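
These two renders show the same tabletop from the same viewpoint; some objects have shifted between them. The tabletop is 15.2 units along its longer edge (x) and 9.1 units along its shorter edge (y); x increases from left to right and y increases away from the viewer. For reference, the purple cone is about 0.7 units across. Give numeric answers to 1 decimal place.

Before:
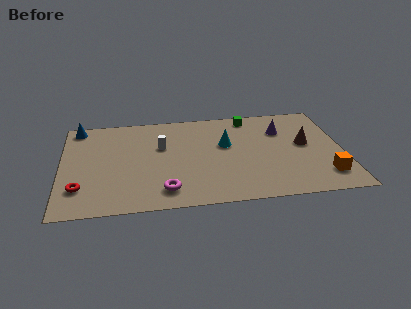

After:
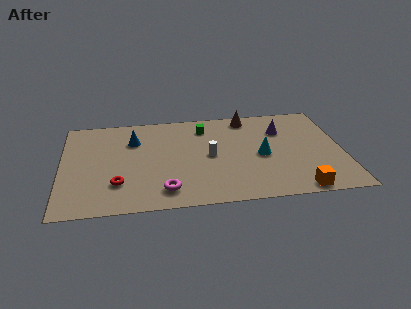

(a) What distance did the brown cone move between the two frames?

4.2

The brown cone moved from about (13.2, 5.0) to (10.2, 8.0), a distance of √(3.0² + 3.0²) ≈ 4.2.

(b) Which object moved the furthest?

the brown cone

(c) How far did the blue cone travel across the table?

3.4

From (0.9, 8.1) to (3.9, 6.5), the blue cone covered √(3.0² + 1.6²) ≈ 3.4 units.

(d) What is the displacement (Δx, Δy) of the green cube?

(-2.5, -0.7)

The green cube started near (10.3, 8.0) and ended near (7.8, 7.3).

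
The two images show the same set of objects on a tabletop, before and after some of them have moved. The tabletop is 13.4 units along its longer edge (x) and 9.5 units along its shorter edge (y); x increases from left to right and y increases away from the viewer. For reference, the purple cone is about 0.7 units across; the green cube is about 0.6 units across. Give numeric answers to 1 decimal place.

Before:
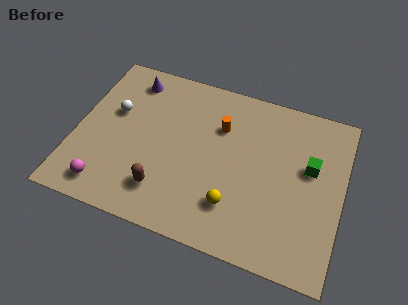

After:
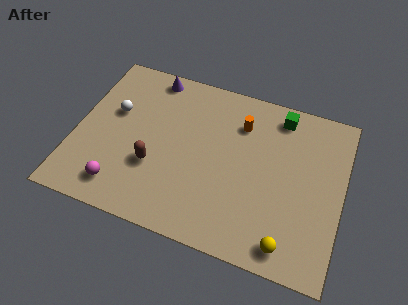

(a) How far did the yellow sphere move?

3.0

From (8.2, 2.4) to (11.0, 1.2), the yellow sphere covered √(2.8² + 1.2²) ≈ 3.0 units.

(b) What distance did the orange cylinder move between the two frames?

1.1

The orange cylinder was near (7.1, 6.6) before and (8.1, 7.1) after, so it travelled √(1.0² + 0.5²) ≈ 1.1 units.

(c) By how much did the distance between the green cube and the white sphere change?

-1.4

They were about 9.9 units apart before and 8.5 after — 1.4 units closer together.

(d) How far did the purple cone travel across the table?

1.1

The purple cone was near (2.4, 8.0) before and (3.4, 8.5) after, so it travelled √(1.0² + 0.5²) ≈ 1.1 units.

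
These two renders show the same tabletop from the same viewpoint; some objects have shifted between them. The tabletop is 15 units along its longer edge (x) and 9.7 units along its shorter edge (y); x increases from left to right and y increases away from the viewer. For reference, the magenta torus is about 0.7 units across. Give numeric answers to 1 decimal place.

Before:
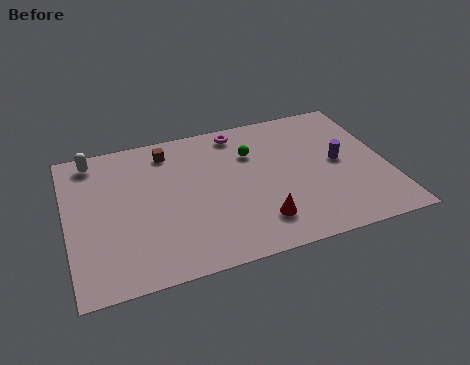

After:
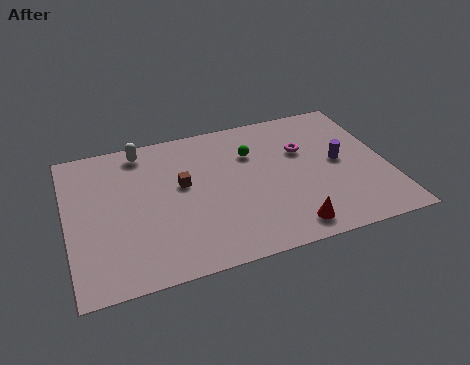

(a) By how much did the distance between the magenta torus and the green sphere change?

+0.7

The distance was about 1.8 in the first image and 2.5 in the second, so they moved 0.7 units further apart.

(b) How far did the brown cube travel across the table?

2.5

The brown cube moved from about (4.9, 8.1) to (5.4, 5.6), a distance of √(0.5² + 2.5²) ≈ 2.5.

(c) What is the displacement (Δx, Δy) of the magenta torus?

(2.9, -2.2)

From the two frames, the magenta torus sits at roughly (8.3, 8.5) before and (11.2, 6.3) after.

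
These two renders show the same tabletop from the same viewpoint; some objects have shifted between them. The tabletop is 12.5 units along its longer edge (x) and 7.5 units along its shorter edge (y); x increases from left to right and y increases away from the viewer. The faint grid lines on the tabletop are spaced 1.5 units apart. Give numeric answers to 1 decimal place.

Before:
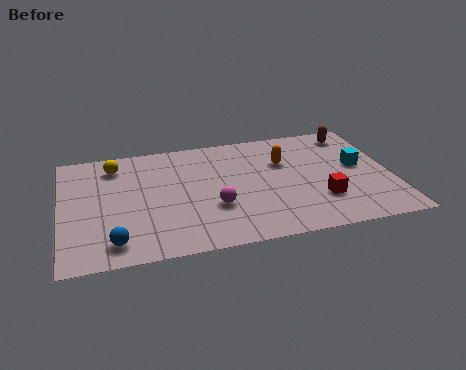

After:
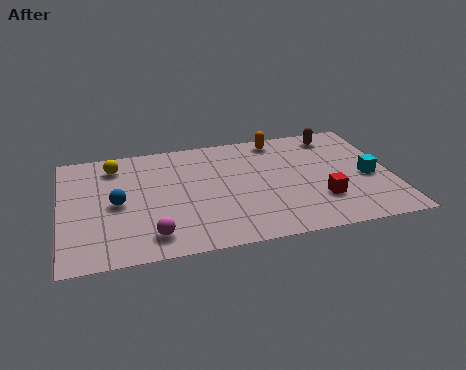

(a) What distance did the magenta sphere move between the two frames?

2.7

The magenta sphere was near (5.7, 2.6) before and (3.3, 1.3) after, so it travelled √(2.4² + 1.3²) ≈ 2.7 units.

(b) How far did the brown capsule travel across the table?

0.7

The brown capsule was near (11.3, 6.4) before and (10.6, 6.4) after, so it travelled √(0.7² + 0.0²) ≈ 0.7 units.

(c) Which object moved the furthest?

the magenta sphere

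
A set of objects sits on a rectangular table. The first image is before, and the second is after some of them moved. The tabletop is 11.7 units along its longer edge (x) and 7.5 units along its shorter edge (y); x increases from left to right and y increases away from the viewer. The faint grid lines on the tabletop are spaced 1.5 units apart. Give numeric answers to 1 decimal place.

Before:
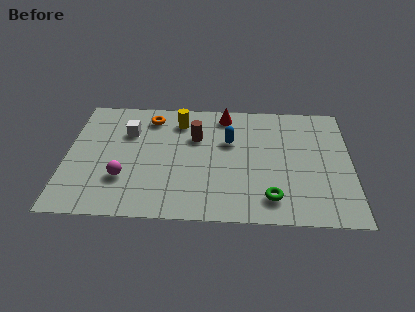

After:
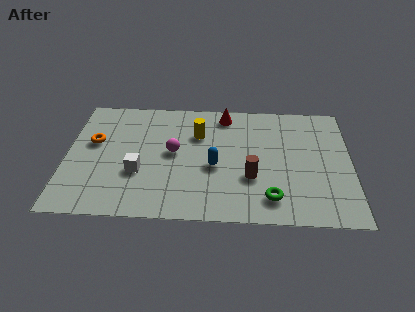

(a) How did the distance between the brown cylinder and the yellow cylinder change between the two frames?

+2.2

The distance was about 1.2 in the first image and 3.4 in the second, so they moved 2.2 units further apart.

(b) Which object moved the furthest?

the brown cylinder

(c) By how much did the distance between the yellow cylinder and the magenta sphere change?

-2.7

They were about 4.3 units apart before and 1.6 after — 2.7 units closer together.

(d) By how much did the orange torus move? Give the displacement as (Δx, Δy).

(-2.3, -1.7)

The orange torus was at about (3.4, 6.2) and moved to about (1.1, 4.5).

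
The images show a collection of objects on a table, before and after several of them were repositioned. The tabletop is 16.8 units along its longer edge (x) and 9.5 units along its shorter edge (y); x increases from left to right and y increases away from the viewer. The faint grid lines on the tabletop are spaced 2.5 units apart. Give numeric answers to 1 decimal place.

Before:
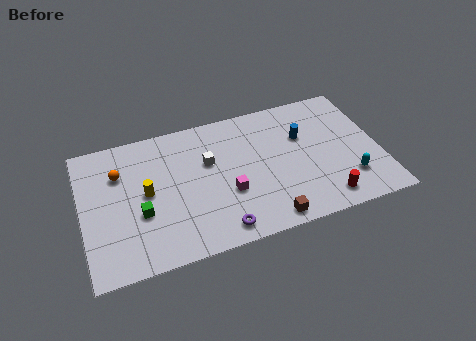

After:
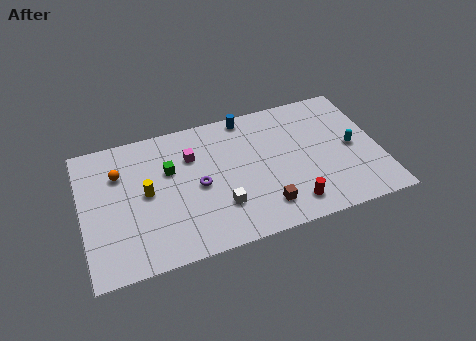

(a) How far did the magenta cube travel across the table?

3.7

The magenta cube moved from about (8.1, 3.5) to (6.3, 6.7), a distance of √(1.8² + 3.2²) ≈ 3.7.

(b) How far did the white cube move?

3.3

The white cube moved from about (7.2, 6.0) to (7.6, 2.7), a distance of √(0.4² + 3.3²) ≈ 3.3.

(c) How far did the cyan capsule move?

2.2

The cyan capsule moved from about (14.9, 2.4) to (15.3, 4.6), a distance of √(0.4² + 2.2²) ≈ 2.2.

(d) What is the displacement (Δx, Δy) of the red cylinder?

(-1.9, 0.2)

From the two frames, the red cylinder sits at roughly (13.4, 1.4) before and (11.5, 1.6) after.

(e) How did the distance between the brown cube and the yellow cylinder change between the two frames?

-0.5

The distance was about 7.6 in the first image and 7.1 in the second, so they moved 0.5 units closer together.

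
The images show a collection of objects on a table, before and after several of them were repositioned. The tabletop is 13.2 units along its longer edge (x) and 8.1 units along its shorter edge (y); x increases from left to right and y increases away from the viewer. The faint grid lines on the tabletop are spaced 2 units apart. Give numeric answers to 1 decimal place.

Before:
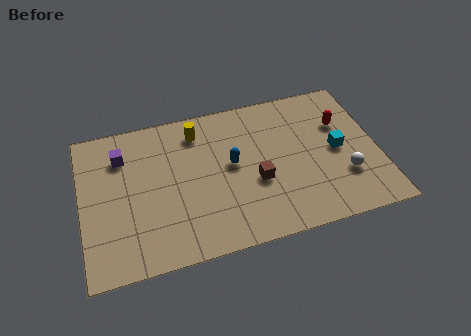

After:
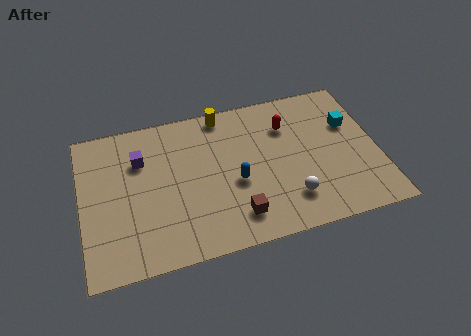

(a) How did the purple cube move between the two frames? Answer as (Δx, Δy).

(0.8, -0.4)

The purple cube started near (1.9, 6.1) and ended near (2.7, 5.7).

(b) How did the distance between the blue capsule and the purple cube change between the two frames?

-0.4

The distance was about 5.1 in the first image and 4.7 in the second, so they moved 0.4 units closer together.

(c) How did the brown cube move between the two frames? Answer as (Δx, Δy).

(-1.0, -1.6)

The brown cube started near (7.7, 3.2) and ended near (6.7, 1.6).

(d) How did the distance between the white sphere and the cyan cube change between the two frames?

+3.0

The distance was about 1.5 in the first image and 4.5 in the second, so they moved 3.0 units further apart.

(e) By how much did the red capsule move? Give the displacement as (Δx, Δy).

(-2.4, 0.5)

The red capsule started near (11.7, 5.4) and ended near (9.3, 5.9).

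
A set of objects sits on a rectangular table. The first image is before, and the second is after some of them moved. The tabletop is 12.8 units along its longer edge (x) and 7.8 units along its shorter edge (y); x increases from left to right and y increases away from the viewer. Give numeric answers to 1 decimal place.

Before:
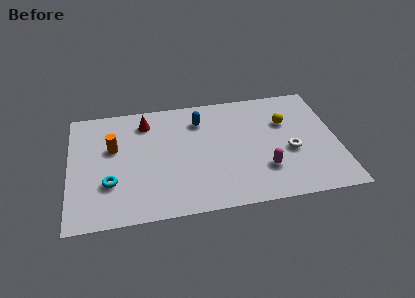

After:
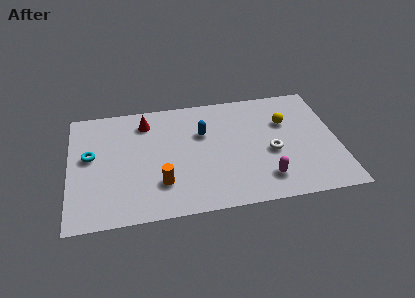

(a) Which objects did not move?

the red cone and the yellow sphere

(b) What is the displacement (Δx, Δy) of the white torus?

(-0.9, 0.1)

From the two frames, the white torus sits at roughly (10.5, 3.2) before and (9.6, 3.3) after.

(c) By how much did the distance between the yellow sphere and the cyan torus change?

+0.5

The distance was about 8.9 in the first image and 9.4 in the second, so they moved 0.5 units further apart.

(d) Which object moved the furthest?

the orange cylinder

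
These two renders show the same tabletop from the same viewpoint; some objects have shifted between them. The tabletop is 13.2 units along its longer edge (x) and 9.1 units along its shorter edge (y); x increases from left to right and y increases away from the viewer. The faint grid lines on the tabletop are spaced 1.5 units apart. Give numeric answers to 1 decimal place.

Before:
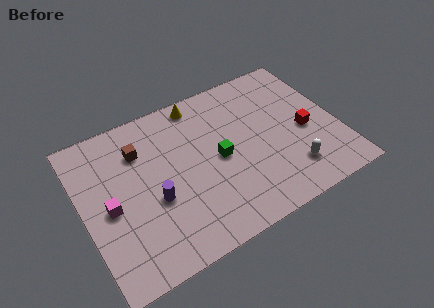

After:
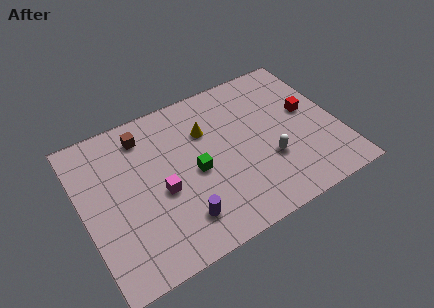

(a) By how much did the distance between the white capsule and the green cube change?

-0.3

Before: roughly 4.2 units apart; after: 3.9. That's 0.3 units closer together.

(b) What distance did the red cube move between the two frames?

1.1

The red cube moved from about (11.5, 4.0) to (11.8, 5.1), a distance of √(0.3² + 1.1²) ≈ 1.1.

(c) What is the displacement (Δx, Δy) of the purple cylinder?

(1.1, -1.7)

From the two frames, the purple cylinder sits at roughly (3.5, 3.6) before and (4.6, 1.9) after.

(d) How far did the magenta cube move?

2.6

The magenta cube moved from about (1.3, 4.2) to (3.9, 3.9), a distance of √(2.6² + 0.3²) ≈ 2.6.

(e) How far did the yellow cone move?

1.8

The yellow cone moved from about (6.5, 8.1) to (6.6, 6.3), a distance of √(0.1² + 1.8²) ≈ 1.8.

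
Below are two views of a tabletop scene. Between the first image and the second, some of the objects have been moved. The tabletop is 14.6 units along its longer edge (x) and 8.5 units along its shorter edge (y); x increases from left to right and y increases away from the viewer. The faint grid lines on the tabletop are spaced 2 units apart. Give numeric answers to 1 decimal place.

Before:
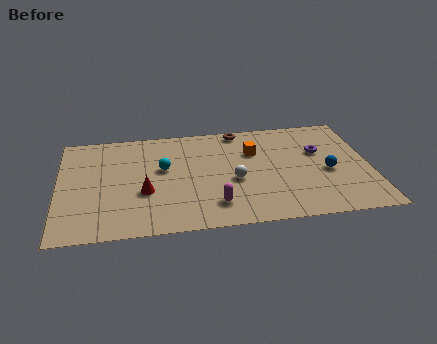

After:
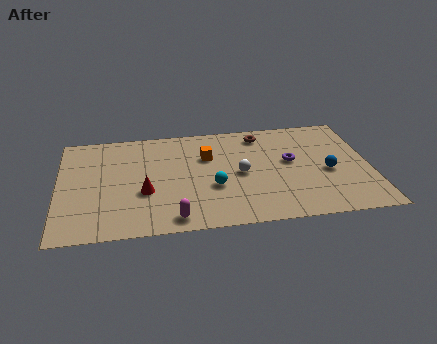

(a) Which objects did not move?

the red cone and the blue sphere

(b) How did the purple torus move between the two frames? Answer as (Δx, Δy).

(-1.4, -0.6)

From the two frames, the purple torus sits at roughly (12.3, 5.4) before and (10.9, 4.8) after.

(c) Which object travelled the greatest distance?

the cyan sphere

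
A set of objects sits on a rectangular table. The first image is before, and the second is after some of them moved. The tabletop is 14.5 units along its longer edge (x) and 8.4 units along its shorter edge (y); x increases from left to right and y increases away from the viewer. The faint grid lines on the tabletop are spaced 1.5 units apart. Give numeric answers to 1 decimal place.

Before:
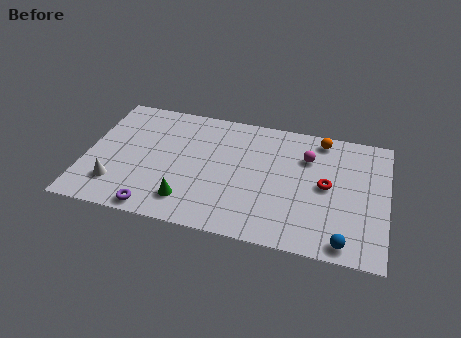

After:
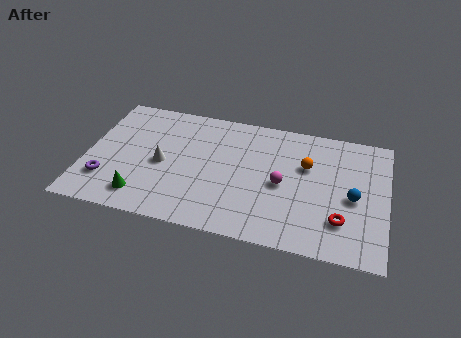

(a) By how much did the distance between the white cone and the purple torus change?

+0.8

Before: roughly 2.3 units apart; after: 3.1. That's 0.8 units further apart.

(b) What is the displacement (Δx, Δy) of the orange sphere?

(-0.6, -2.0)

The orange sphere started near (11.2, 7.4) and ended near (10.6, 5.4).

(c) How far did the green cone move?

2.2

The green cone moved from about (5.1, 1.7) to (2.9, 1.5), a distance of √(2.2² + 0.2²) ≈ 2.2.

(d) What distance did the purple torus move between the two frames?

2.9

The purple torus was near (3.6, 0.8) before and (1.1, 2.2) after, so it travelled √(2.5² + 1.4²) ≈ 2.9 units.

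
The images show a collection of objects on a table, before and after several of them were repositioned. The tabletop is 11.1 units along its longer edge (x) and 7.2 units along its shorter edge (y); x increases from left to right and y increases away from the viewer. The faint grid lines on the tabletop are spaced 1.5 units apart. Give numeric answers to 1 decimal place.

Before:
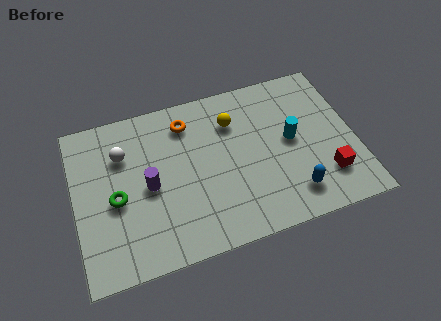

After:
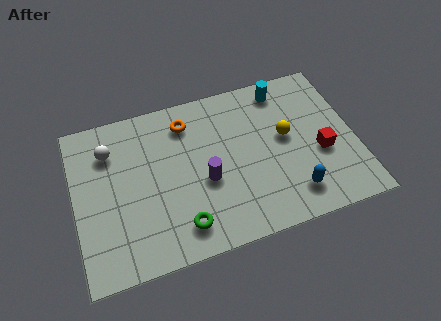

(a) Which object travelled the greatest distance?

the green torus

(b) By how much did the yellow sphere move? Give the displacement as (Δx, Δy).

(2.0, -1.3)

From the two frames, the yellow sphere sits at roughly (6.4, 5.3) before and (8.4, 4.0) after.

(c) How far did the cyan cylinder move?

2.4

The cyan cylinder was near (8.6, 3.8) before and (8.5, 6.2) after, so it travelled √(0.1² + 2.4²) ≈ 2.4 units.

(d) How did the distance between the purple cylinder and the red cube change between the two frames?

-2.5

The distance was about 7.1 in the first image and 4.6 in the second, so they moved 2.5 units closer together.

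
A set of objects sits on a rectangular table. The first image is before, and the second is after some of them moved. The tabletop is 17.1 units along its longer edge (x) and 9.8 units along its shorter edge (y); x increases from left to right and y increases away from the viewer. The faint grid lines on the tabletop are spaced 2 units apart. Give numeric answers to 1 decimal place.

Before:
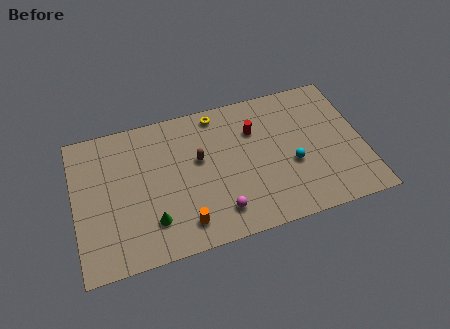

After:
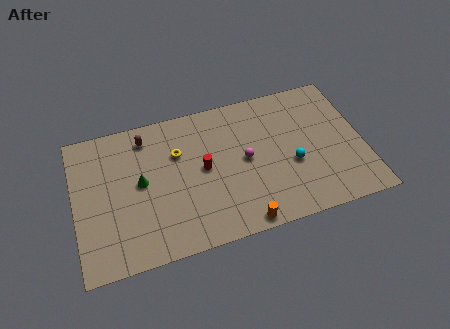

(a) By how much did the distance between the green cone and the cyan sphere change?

+0.5

Before: roughly 8.5 units apart; after: 9.0. That's 0.5 units further apart.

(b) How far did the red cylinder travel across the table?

3.7

The red cylinder was near (10.8, 6.9) before and (7.6, 5.1) after, so it travelled √(3.2² + 1.8²) ≈ 3.7 units.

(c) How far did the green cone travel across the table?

2.8

The green cone was near (4.4, 2.4) before and (3.9, 5.2) after, so it travelled √(0.5² + 2.8²) ≈ 2.8 units.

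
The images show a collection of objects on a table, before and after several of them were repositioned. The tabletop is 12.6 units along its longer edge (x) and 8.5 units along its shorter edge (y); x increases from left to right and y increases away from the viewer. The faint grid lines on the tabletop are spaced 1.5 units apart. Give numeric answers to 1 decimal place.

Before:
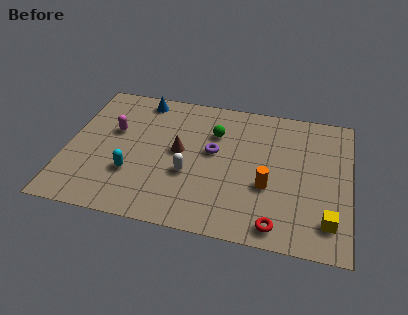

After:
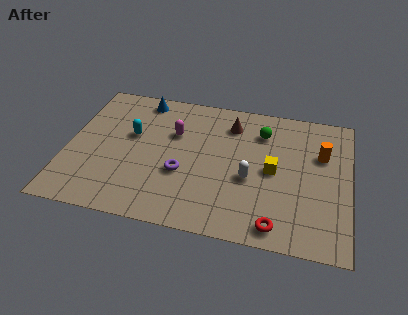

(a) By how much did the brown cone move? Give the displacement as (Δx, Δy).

(2.2, 2.2)

The brown cone started near (5.0, 4.5) and ended near (7.2, 6.7).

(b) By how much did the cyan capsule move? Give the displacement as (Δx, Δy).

(-0.2, 2.4)

From the two frames, the cyan capsule sits at roughly (3.0, 2.7) before and (2.8, 5.1) after.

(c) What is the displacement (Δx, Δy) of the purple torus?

(-1.3, -1.6)

The purple torus was at about (6.5, 4.8) and moved to about (5.2, 3.2).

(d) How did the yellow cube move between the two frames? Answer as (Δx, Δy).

(-2.5, 2.5)

From the two frames, the yellow cube sits at roughly (11.7, 1.7) before and (9.2, 4.2) after.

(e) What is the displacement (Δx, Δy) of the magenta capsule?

(2.7, 0.4)

The magenta capsule was at about (2.0, 5.2) and moved to about (4.7, 5.6).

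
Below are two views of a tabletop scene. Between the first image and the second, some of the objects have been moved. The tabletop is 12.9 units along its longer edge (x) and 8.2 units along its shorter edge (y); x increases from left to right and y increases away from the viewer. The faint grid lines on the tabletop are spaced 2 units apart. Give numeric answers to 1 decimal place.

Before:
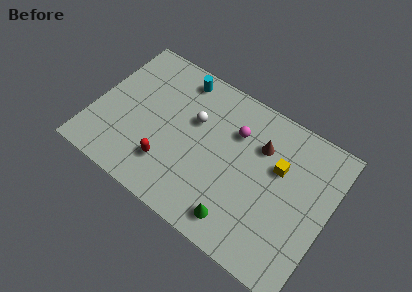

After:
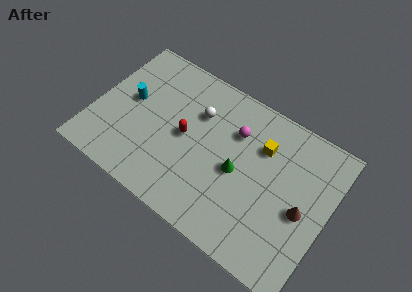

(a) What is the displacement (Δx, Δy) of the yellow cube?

(-1.0, 0.6)

The yellow cube started near (10.0, 5.2) and ended near (9.0, 5.8).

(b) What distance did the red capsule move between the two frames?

2.1

From (4.4, 2.1) to (5.0, 4.1), the red capsule covered √(0.6² + 2.0²) ≈ 2.1 units.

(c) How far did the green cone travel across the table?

2.5

The green cone was near (8.5, 1.3) before and (8.0, 3.8) after, so it travelled √(0.5² + 2.5²) ≈ 2.5 units.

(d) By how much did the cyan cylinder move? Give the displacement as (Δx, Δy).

(-2.3, -2.6)

From the two frames, the cyan cylinder sits at roughly (4.1, 7.1) before and (1.8, 4.5) after.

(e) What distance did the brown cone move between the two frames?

3.4

From (8.9, 5.8) to (11.6, 3.7), the brown cone covered √(2.7² + 2.1²) ≈ 3.4 units.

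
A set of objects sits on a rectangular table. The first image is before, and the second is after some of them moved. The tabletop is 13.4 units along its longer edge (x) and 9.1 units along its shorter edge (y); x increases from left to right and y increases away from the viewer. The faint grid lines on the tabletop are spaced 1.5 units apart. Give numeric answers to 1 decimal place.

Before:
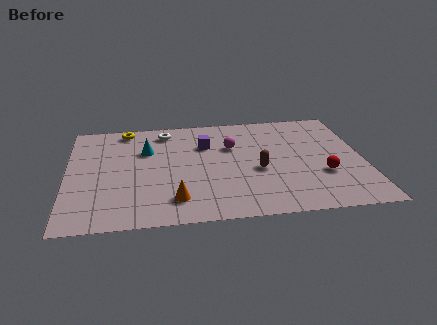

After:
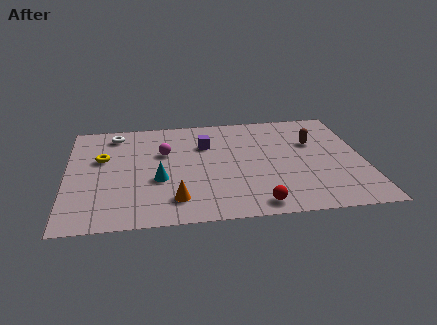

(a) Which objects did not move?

the orange cone and the purple cube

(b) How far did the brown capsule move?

3.3

The brown capsule moved from about (8.6, 3.8) to (11.2, 5.9), a distance of √(2.6² + 2.1²) ≈ 3.3.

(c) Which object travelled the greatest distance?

the red sphere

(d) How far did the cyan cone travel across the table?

2.6

The cyan cone moved from about (3.6, 6.1) to (4.1, 3.5), a distance of √(0.5² + 2.6²) ≈ 2.6.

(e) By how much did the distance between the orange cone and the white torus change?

+0.5

They were about 5.9 units apart before and 6.4 after — 0.5 units further apart.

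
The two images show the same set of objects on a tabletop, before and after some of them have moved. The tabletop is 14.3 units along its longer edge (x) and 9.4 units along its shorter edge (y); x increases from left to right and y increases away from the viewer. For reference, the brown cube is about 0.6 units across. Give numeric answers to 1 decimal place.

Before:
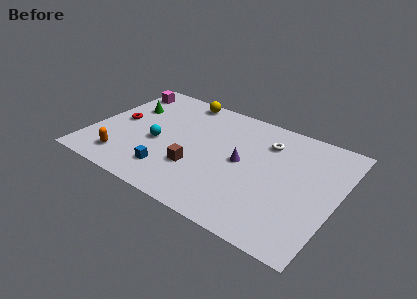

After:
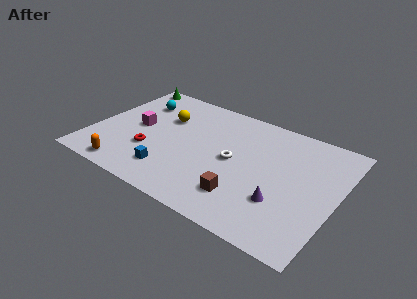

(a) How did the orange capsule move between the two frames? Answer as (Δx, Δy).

(0.3, -0.7)

From the two frames, the orange capsule sits at roughly (2.3, 1.7) before and (2.6, 1.0) after.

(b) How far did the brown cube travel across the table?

3.0

The brown cube moved from about (6.4, 3.0) to (9.3, 2.2), a distance of √(2.9² + 0.8²) ≈ 3.0.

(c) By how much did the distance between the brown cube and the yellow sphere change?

+1.0

They were about 5.8 units apart before and 6.8 after — 1.0 units further apart.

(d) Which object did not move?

the blue cube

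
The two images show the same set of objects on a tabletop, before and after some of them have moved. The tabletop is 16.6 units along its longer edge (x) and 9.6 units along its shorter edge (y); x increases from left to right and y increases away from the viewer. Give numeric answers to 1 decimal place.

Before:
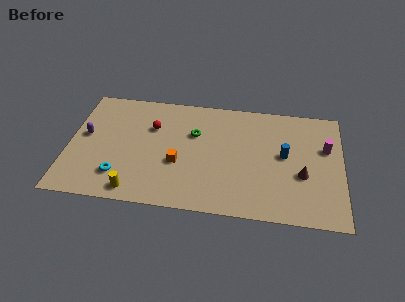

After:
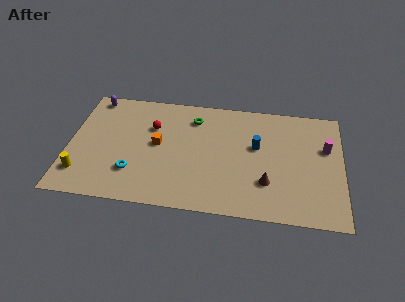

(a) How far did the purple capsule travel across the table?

3.3

From (1.0, 5.3) to (1.3, 8.6), the purple capsule covered √(0.3² + 3.3²) ≈ 3.3 units.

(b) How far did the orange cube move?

1.9

From (6.7, 3.7) to (5.4, 5.1), the orange cube covered √(1.3² + 1.4²) ≈ 1.9 units.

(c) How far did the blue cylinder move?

1.8

From (13.1, 5.2) to (11.4, 5.7), the blue cylinder covered √(1.7² + 0.5²) ≈ 1.8 units.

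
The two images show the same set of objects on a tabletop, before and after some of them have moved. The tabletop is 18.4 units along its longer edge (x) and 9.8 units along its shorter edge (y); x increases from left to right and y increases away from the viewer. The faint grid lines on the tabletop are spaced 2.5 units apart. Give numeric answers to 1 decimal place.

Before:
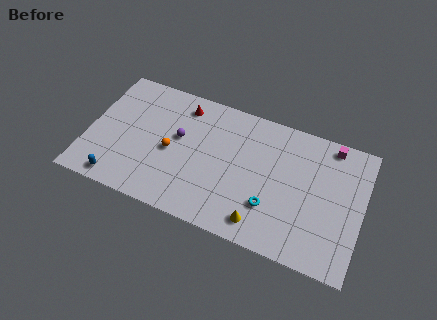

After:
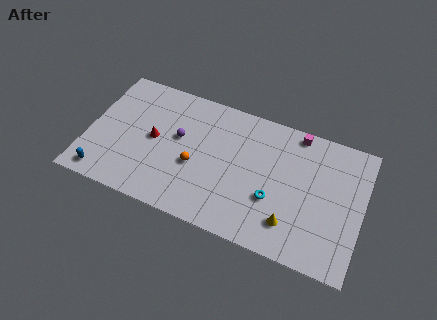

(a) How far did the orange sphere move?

1.8

From (5.6, 4.5) to (7.3, 4.0), the orange sphere covered √(1.7² + 0.5²) ≈ 1.8 units.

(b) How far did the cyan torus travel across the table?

0.6

The cyan torus was near (12.5, 2.9) before and (12.6, 3.5) after, so it travelled √(0.1² + 0.6²) ≈ 0.6 units.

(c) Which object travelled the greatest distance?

the red cone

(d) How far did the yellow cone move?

2.0

The yellow cone moved from about (12.0, 1.5) to (13.9, 2.2), a distance of √(1.9² + 0.7²) ≈ 2.0.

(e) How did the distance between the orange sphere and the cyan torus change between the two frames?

-1.8

They were about 7.1 units apart before and 5.3 after — 1.8 units closer together.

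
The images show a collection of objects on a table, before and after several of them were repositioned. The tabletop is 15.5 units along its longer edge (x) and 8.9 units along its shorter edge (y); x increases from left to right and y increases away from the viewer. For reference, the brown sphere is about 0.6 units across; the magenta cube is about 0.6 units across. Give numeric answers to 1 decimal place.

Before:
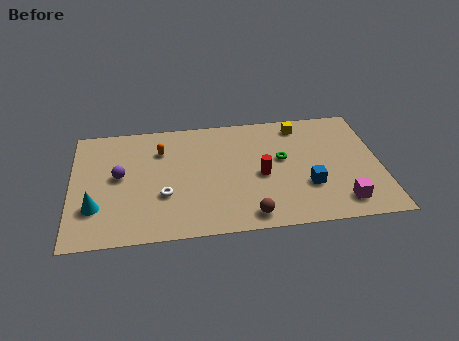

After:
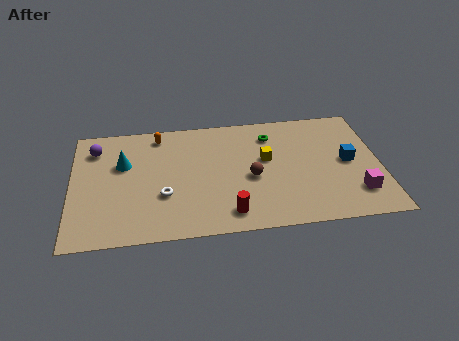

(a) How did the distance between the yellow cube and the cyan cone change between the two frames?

-4.3

The distance was about 11.5 in the first image and 7.2 in the second, so they moved 4.3 units closer together.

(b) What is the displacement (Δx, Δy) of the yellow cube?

(-1.8, -2.4)

The yellow cube started near (11.6, 7.6) and ended near (9.8, 5.2).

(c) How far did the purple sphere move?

2.5

The purple sphere was near (2.4, 4.8) before and (1.2, 7.0) after, so it travelled √(1.2² + 2.2²) ≈ 2.5 units.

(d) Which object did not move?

the white torus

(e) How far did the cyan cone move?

3.4

From (1.2, 2.6) to (2.6, 5.7), the cyan cone covered √(1.4² + 3.1²) ≈ 3.4 units.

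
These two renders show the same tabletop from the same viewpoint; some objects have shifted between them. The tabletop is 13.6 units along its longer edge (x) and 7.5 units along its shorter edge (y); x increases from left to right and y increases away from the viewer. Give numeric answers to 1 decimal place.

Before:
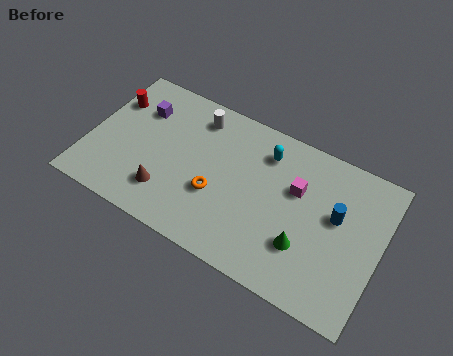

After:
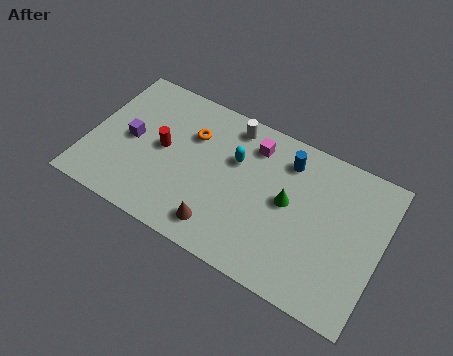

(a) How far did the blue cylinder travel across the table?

3.0

From (11.5, 4.4) to (9.0, 6.0), the blue cylinder covered √(2.5² + 1.6²) ≈ 3.0 units.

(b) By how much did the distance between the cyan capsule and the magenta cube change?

-0.6

The distance was about 1.9 in the first image and 1.3 in the second, so they moved 0.6 units closer together.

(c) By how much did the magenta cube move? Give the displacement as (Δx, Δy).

(-2.2, 1.2)

The magenta cube was at about (9.6, 4.8) and moved to about (7.4, 6.0).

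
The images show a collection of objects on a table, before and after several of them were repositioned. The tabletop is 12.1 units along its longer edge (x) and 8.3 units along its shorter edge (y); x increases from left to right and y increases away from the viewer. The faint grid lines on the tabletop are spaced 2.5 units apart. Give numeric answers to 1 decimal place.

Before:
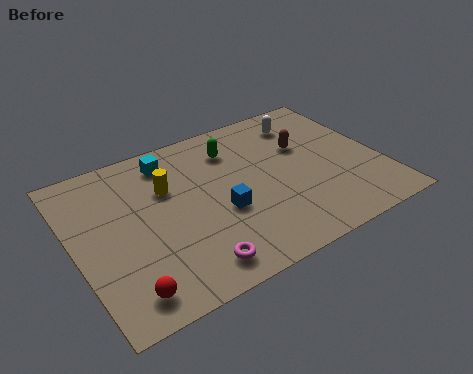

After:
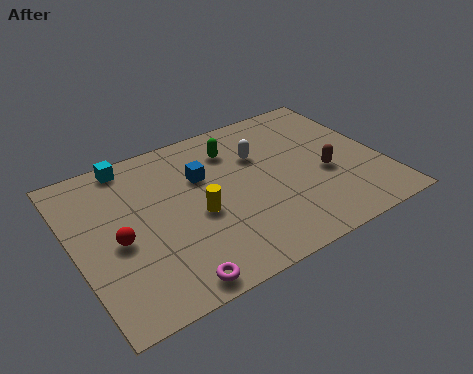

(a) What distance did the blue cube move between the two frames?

2.2

From (5.6, 3.3) to (5.2, 5.5), the blue cube covered √(0.4² + 2.2²) ≈ 2.2 units.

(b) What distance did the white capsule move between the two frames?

2.4

From (9.6, 6.7) to (7.5, 5.6), the white capsule covered √(2.1² + 1.1²) ≈ 2.4 units.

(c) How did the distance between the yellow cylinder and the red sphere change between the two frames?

-1.8

They were about 4.9 units apart before and 3.1 after — 1.8 units closer together.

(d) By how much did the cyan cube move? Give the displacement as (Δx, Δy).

(-1.5, 0.6)

From the two frames, the cyan cube sits at roughly (4.1, 6.9) before and (2.6, 7.5) after.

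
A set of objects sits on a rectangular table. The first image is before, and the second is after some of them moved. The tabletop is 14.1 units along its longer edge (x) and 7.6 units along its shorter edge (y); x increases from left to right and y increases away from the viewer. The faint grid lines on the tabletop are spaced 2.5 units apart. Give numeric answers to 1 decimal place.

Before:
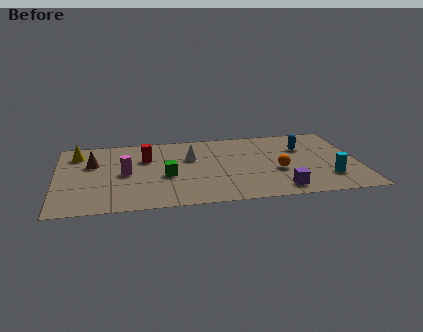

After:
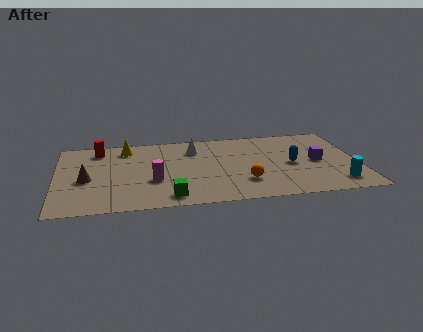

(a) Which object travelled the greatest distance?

the purple cube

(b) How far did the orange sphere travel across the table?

1.8

The orange sphere moved from about (10.3, 3.0) to (8.7, 2.1), a distance of √(1.6² + 0.9²) ≈ 1.8.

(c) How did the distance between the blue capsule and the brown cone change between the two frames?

-0.3

The distance was about 9.9 in the first image and 9.6 in the second, so they moved 0.3 units closer together.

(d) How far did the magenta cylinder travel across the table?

1.6

The magenta cylinder moved from about (3.2, 3.7) to (4.5, 2.8), a distance of √(1.3² + 0.9²) ≈ 1.6.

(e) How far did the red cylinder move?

2.5

The red cylinder moved from about (4.2, 5.1) to (2.0, 6.3), a distance of √(2.2² + 1.2²) ≈ 2.5.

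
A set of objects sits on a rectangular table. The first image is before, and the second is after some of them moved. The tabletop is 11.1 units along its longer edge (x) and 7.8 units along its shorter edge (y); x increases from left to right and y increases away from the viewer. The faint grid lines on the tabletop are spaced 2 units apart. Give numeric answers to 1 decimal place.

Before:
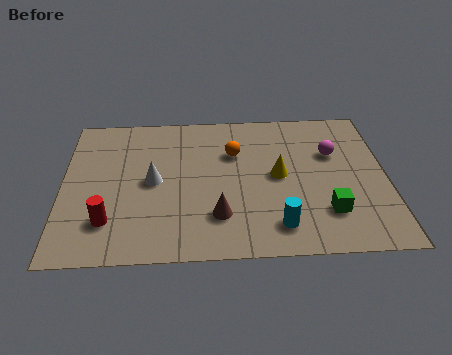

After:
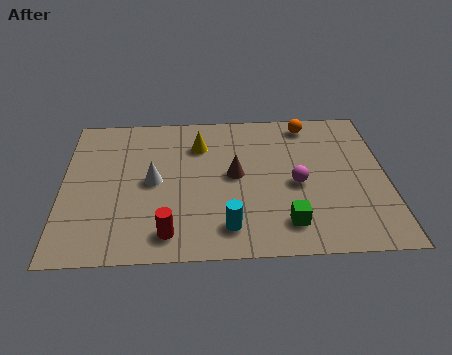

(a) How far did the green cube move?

1.5

From (9.0, 2.0) to (7.6, 1.5), the green cube covered √(1.4² + 0.5²) ≈ 1.5 units.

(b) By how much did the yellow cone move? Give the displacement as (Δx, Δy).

(-2.7, 1.8)

The yellow cone was at about (7.4, 4.0) and moved to about (4.7, 5.8).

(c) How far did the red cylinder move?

2.1

The red cylinder was near (1.6, 1.9) before and (3.6, 1.2) after, so it travelled √(2.0² + 0.7²) ≈ 2.1 units.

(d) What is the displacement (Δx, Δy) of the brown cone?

(0.6, 2.1)

The brown cone started near (5.3, 2.0) and ended near (5.9, 4.1).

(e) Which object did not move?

the white cone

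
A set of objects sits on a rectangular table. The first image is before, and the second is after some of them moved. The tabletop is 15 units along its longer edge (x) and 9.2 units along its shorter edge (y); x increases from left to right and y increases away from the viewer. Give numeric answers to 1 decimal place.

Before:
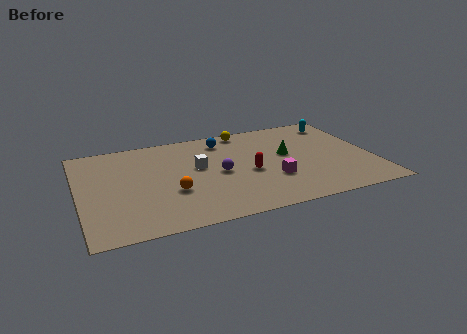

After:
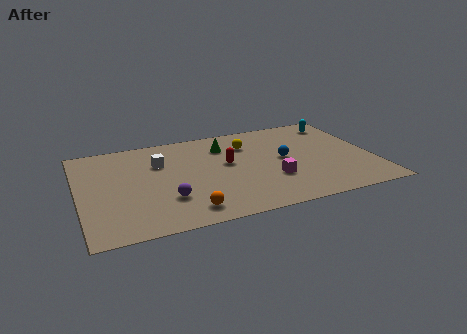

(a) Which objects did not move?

the cyan capsule and the magenta cube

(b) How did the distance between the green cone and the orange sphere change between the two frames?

-0.3

The distance was about 6.4 in the first image and 6.1 in the second, so they moved 0.3 units closer together.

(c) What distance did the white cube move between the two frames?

2.1

The white cube moved from about (6.1, 5.3) to (4.2, 6.3), a distance of √(1.9² + 1.0²) ≈ 2.1.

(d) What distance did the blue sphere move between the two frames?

4.0

From (7.6, 7.6) to (10.5, 4.8), the blue sphere covered √(2.9² + 2.8²) ≈ 4.0 units.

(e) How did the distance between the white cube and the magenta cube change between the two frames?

+2.1

The distance was about 4.3 in the first image and 6.4 in the second, so they moved 2.1 units further apart.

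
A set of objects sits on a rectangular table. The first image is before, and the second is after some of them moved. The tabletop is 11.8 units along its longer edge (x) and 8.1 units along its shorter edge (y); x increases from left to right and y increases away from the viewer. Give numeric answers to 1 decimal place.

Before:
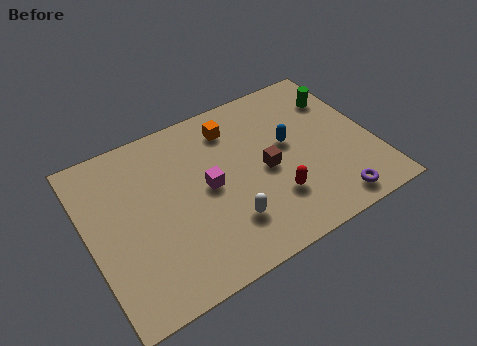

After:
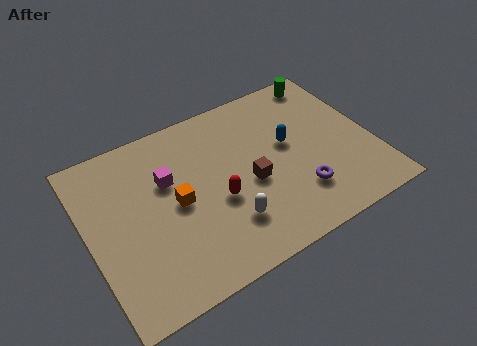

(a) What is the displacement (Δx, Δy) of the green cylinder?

(-0.3, 1.2)

The green cylinder was at about (10.8, 6.0) and moved to about (10.5, 7.2).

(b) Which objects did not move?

the blue capsule and the white capsule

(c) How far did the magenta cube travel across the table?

1.9

The magenta cube moved from about (4.9, 4.1) to (3.4, 5.2), a distance of √(1.5² + 1.1²) ≈ 1.9.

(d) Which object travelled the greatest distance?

the orange cube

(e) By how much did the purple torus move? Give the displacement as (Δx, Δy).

(-1.2, 1.1)

The purple torus started near (9.6, 1.0) and ended near (8.4, 2.1).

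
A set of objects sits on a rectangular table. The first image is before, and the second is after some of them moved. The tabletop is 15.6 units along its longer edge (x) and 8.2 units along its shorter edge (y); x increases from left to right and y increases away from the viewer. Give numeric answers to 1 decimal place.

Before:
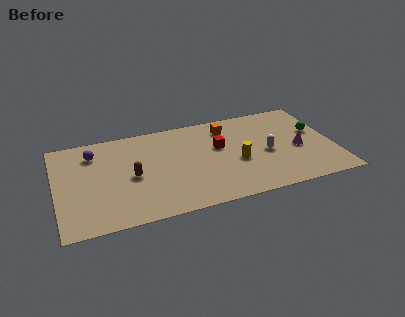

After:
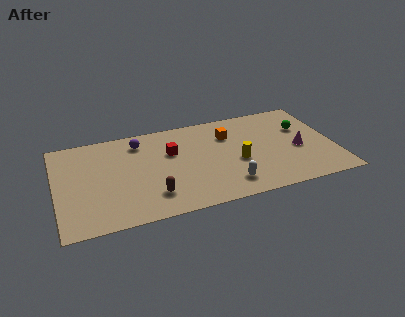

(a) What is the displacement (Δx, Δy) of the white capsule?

(-2.4, -2.1)

From the two frames, the white capsule sits at roughly (11.8, 3.7) before and (9.4, 1.6) after.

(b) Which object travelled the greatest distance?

the white capsule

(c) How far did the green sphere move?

0.9

The green sphere was near (14.7, 4.9) before and (14.0, 5.4) after, so it travelled √(0.7² + 0.5²) ≈ 0.9 units.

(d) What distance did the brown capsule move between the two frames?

2.1

The brown capsule was near (4.2, 3.8) before and (5.2, 1.9) after, so it travelled √(1.0² + 1.9²) ≈ 2.1 units.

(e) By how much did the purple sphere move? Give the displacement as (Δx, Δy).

(2.6, 0.3)

The purple sphere started near (2.2, 6.4) and ended near (4.8, 6.7).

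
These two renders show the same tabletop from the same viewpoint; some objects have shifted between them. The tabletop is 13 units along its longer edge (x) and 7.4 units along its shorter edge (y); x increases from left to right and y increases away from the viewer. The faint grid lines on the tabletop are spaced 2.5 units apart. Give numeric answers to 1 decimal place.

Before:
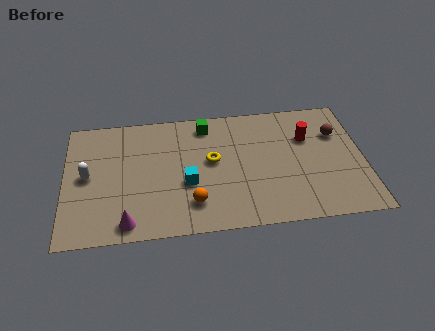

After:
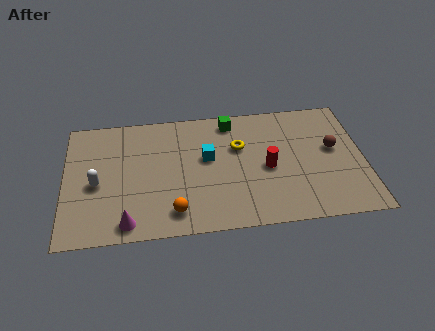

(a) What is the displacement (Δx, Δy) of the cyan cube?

(0.9, 1.4)

From the two frames, the cyan cube sits at roughly (5.3, 2.9) before and (6.2, 4.3) after.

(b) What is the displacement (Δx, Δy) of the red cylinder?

(-1.8, -1.6)

The red cylinder started near (10.6, 5.0) and ended near (8.8, 3.4).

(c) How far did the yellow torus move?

1.4

From (6.4, 4.1) to (7.6, 4.8), the yellow torus covered √(1.2² + 0.7²) ≈ 1.4 units.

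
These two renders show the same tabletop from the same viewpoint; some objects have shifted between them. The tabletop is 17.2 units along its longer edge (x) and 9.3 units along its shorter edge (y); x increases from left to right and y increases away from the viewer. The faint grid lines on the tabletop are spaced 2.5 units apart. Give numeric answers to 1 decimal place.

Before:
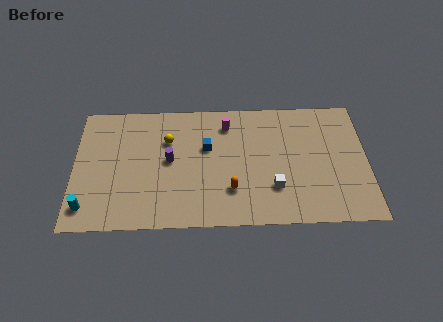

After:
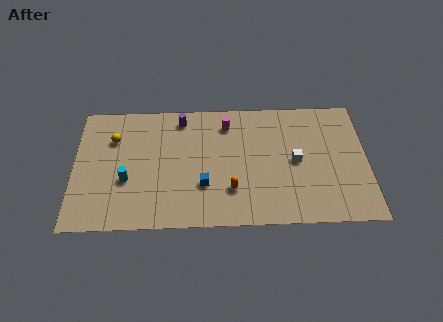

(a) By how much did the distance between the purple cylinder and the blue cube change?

+2.8

They were about 2.4 units apart before and 5.2 after — 2.8 units further apart.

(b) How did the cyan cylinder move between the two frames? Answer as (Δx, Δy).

(2.3, 1.9)

From the two frames, the cyan cylinder sits at roughly (0.8, 1.6) before and (3.1, 3.5) after.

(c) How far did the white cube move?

2.3

The white cube was near (11.7, 2.7) before and (13.0, 4.6) after, so it travelled √(1.3² + 1.9²) ≈ 2.3 units.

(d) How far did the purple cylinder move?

3.2

The purple cylinder was near (5.6, 4.9) before and (6.3, 8.0) after, so it travelled √(0.7² + 3.1²) ≈ 3.2 units.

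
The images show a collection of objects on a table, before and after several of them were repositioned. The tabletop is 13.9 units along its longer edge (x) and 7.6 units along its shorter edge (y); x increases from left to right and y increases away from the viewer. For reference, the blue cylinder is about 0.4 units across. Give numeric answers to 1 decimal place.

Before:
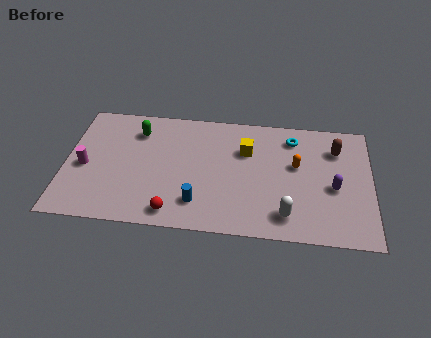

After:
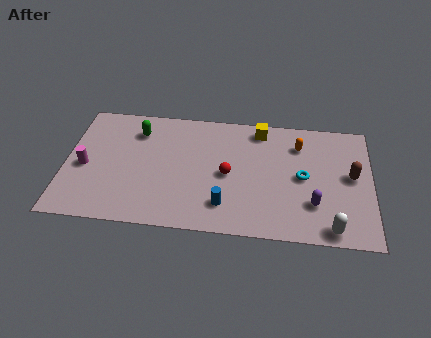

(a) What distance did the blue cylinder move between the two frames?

1.2

From (6.1, 1.7) to (7.3, 1.7), the blue cylinder covered √(1.2² + 0.0²) ≈ 1.2 units.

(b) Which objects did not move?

the green capsule and the magenta cylinder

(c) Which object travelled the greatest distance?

the red sphere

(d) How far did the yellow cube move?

1.5

The yellow cube was near (8.2, 5.2) before and (8.8, 6.6) after, so it travelled √(0.6² + 1.4²) ≈ 1.5 units.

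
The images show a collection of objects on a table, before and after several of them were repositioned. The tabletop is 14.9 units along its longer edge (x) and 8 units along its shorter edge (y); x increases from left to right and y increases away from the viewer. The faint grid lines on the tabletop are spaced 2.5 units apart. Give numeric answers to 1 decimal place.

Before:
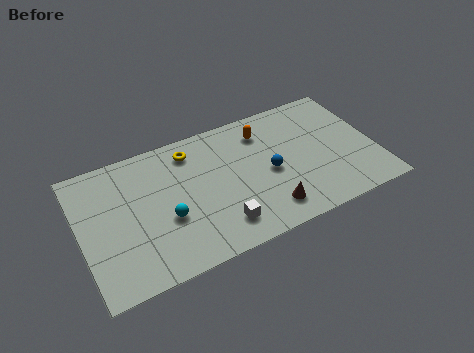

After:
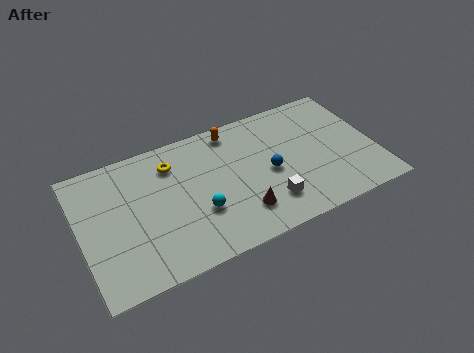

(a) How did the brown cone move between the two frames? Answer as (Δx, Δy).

(-1.3, 0.4)

The brown cone started near (9.1, 1.5) and ended near (7.8, 1.9).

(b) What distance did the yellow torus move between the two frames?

1.1

The yellow torus was near (5.8, 6.6) before and (4.8, 6.2) after, so it travelled √(1.0² + 0.4²) ≈ 1.1 units.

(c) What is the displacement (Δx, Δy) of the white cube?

(2.5, 0.3)

From the two frames, the white cube sits at roughly (6.7, 1.6) before and (9.2, 1.9) after.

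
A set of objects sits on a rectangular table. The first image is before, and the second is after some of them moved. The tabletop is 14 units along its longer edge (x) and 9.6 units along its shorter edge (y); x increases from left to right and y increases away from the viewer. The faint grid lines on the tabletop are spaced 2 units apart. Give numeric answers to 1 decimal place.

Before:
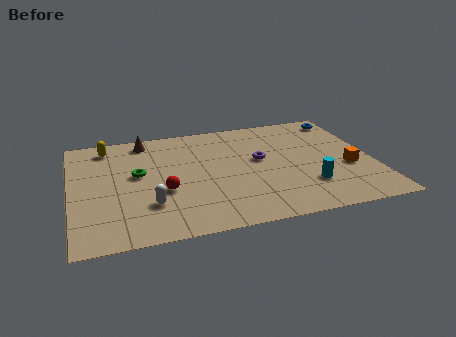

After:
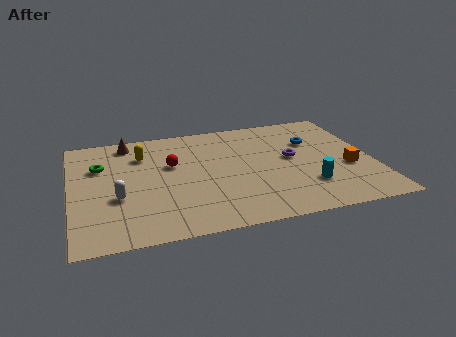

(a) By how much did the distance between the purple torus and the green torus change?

+3.3

The distance was about 5.7 in the first image and 9.0 in the second, so they moved 3.3 units further apart.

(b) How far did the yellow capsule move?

1.9

The yellow capsule moved from about (1.8, 8.2) to (3.4, 7.1), a distance of √(1.6² + 1.1²) ≈ 1.9.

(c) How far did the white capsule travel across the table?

1.7

From (3.5, 2.7) to (2.1, 3.6), the white capsule covered √(1.4² + 0.9²) ≈ 1.7 units.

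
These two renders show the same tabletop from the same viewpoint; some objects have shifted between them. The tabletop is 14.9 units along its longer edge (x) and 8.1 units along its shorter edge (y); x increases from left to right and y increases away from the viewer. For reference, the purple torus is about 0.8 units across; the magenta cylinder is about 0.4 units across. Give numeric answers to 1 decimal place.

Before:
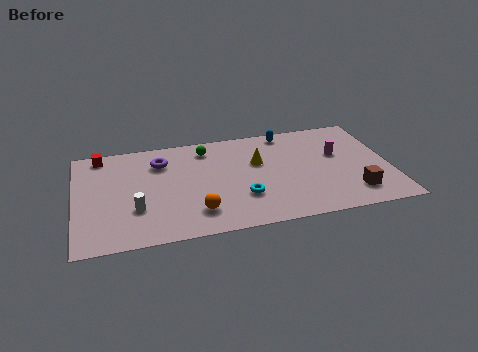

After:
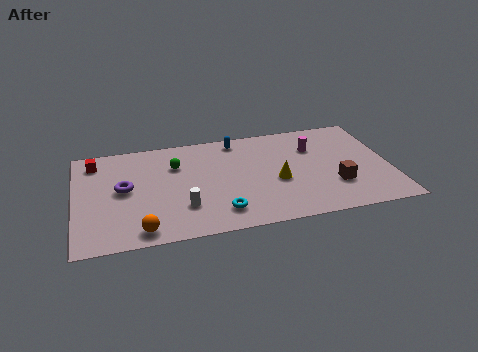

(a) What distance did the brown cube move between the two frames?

1.1

From (13.0, 1.7) to (12.2, 2.5), the brown cube covered √(0.8² + 0.8²) ≈ 1.1 units.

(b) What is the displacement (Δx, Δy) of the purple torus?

(-1.8, -1.8)

The purple torus was at about (4.1, 6.1) and moved to about (2.3, 4.3).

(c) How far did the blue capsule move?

2.4

The blue capsule moved from about (10.2, 7.2) to (7.8, 7.1), a distance of √(2.4² + 0.1²) ≈ 2.4.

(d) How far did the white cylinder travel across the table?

2.2

The white cylinder was near (2.8, 2.6) before and (5.0, 2.3) after, so it travelled √(2.2² + 0.3²) ≈ 2.2 units.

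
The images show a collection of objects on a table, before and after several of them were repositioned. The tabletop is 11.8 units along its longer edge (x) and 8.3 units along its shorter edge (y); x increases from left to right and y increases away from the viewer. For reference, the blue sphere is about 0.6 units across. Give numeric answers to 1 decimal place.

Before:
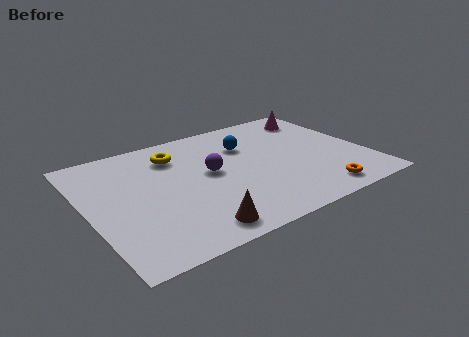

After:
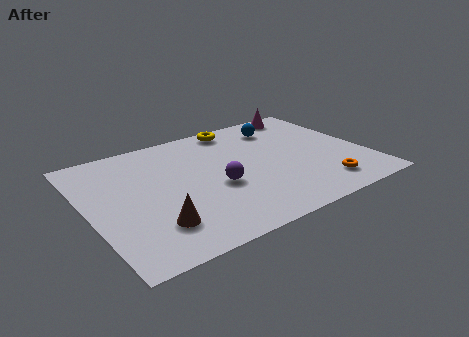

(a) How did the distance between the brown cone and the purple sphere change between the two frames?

-0.4

They were about 3.6 units apart before and 3.2 after — 0.4 units closer together.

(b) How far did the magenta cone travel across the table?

0.7

The magenta cone moved from about (10.4, 6.8) to (10.0, 7.4), a distance of √(0.4² + 0.6²) ≈ 0.7.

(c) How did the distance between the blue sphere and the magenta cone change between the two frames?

-2.0

Before: roughly 3.5 units apart; after: 1.5. That's 2.0 units closer together.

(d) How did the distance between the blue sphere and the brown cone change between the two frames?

+2.2

The distance was about 5.6 in the first image and 7.8 in the second, so they moved 2.2 units further apart.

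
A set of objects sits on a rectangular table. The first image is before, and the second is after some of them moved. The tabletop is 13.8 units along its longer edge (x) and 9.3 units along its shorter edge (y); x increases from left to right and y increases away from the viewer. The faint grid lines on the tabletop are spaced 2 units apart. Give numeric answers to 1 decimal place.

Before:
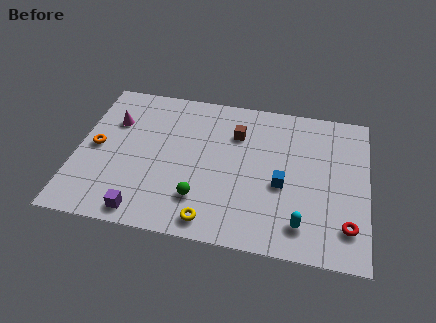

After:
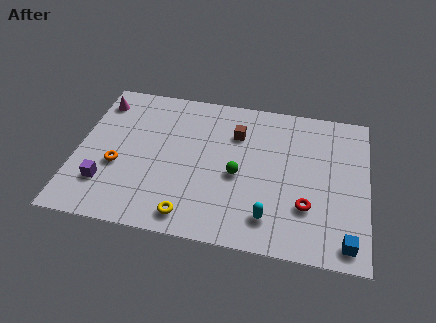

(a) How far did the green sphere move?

2.5

The green sphere moved from about (6.0, 2.3) to (7.7, 4.1), a distance of √(1.7² + 1.8²) ≈ 2.5.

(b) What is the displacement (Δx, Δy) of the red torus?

(-1.9, 0.8)

The red torus started near (12.9, 2.0) and ended near (11.0, 2.8).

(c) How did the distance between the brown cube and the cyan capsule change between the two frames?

-0.8

They were about 6.0 units apart before and 5.2 after — 0.8 units closer together.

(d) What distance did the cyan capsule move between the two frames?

1.5

The cyan capsule was near (10.8, 1.7) before and (9.3, 1.8) after, so it travelled √(1.5² + 0.1²) ≈ 1.5 units.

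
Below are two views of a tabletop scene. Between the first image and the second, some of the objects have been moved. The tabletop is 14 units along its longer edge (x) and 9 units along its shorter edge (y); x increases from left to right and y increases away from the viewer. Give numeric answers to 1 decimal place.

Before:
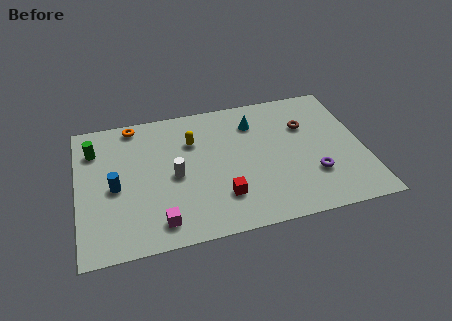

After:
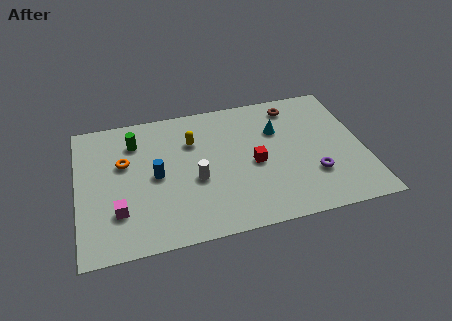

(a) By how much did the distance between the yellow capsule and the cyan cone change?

+1.0

They were about 3.2 units apart before and 4.2 after — 1.0 units further apart.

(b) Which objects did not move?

the purple torus and the yellow capsule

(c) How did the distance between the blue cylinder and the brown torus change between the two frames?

-2.0

The distance was about 9.7 in the first image and 7.7 in the second, so they moved 2.0 units closer together.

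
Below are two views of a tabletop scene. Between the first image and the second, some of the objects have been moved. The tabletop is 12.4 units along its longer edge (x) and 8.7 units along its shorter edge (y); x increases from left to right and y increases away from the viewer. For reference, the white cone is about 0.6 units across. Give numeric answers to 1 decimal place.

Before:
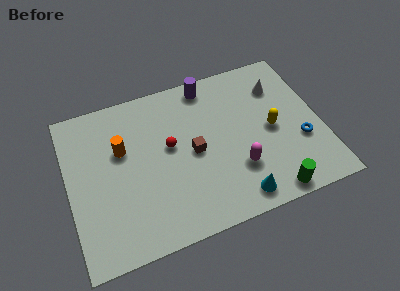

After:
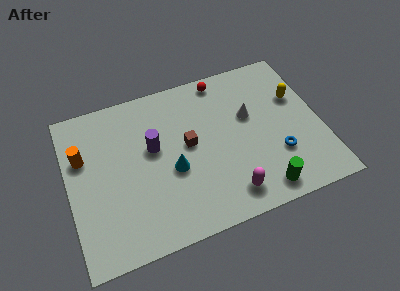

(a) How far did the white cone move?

2.0

The white cone was near (10.6, 6.5) before and (9.0, 5.3) after, so it travelled √(1.6² + 1.2²) ≈ 2.0 units.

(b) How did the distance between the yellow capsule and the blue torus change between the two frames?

+1.5

Before: roughly 1.7 units apart; after: 3.2. That's 1.5 units further apart.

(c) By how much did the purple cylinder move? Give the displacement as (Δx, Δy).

(-3.0, -2.6)

From the two frames, the purple cylinder sits at roughly (7.2, 7.7) before and (4.2, 5.1) after.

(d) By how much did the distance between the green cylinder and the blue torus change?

-1.0

The distance was about 2.9 in the first image and 1.9 in the second, so they moved 1.0 units closer together.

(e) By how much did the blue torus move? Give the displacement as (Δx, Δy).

(-1.2, -0.4)

The blue torus was at about (11.3, 3.1) and moved to about (10.1, 2.7).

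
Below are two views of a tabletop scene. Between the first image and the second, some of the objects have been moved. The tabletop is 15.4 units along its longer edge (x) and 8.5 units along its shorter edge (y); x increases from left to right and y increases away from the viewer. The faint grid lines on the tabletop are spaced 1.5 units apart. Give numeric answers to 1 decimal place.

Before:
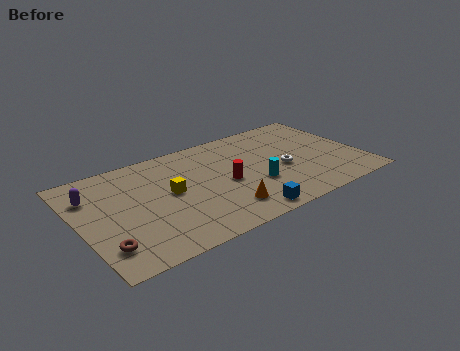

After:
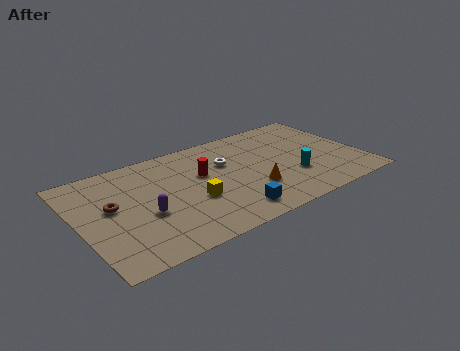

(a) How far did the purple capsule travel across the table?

3.8

The purple capsule moved from about (0.9, 6.2) to (3.4, 3.4), a distance of √(2.5² + 2.8²) ≈ 3.8.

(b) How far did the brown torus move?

3.0

From (1.0, 1.9) to (1.8, 4.8), the brown torus covered √(0.8² + 2.9²) ≈ 3.0 units.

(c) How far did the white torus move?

3.5

The white torus was near (11.1, 3.7) before and (8.2, 5.6) after, so it travelled √(2.9² + 1.9²) ≈ 3.5 units.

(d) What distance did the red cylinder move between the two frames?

1.7

The red cylinder was near (7.9, 3.9) before and (6.8, 5.2) after, so it travelled √(1.1² + 1.3²) ≈ 1.7 units.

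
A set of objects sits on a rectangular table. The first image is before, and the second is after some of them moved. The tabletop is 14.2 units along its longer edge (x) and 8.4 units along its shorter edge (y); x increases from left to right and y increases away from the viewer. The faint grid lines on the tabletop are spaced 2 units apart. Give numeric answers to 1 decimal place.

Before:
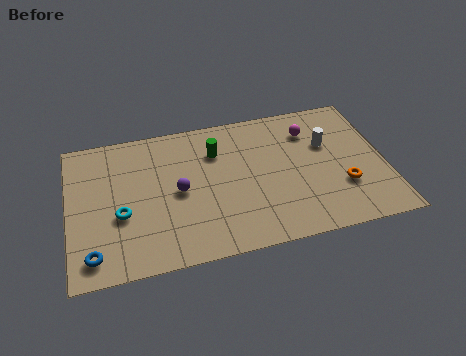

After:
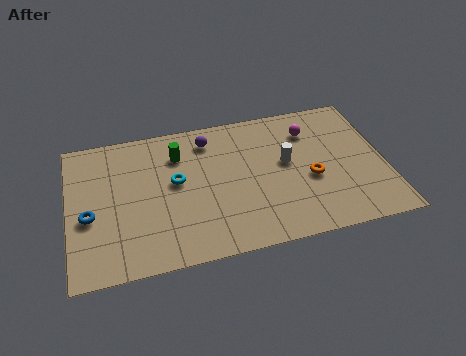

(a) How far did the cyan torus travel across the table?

2.9

The cyan torus was near (2.3, 3.3) before and (4.8, 4.7) after, so it travelled √(2.5² + 1.4²) ≈ 2.9 units.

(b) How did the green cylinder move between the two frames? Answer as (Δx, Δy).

(-1.7, 0.2)

From the two frames, the green cylinder sits at roughly (6.7, 6.1) before and (5.0, 6.3) after.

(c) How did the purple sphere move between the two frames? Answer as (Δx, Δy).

(1.5, 2.8)

The purple sphere started near (4.9, 4.1) and ended near (6.4, 6.9).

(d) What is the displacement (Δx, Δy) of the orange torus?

(-1.4, 0.8)

The orange torus was at about (12.2, 2.7) and moved to about (10.8, 3.5).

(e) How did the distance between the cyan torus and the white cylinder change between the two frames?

-4.6

Before: roughly 9.6 units apart; after: 5.0. That's 4.6 units closer together.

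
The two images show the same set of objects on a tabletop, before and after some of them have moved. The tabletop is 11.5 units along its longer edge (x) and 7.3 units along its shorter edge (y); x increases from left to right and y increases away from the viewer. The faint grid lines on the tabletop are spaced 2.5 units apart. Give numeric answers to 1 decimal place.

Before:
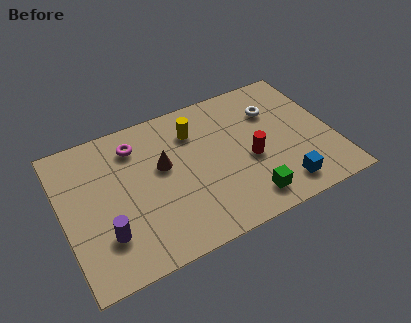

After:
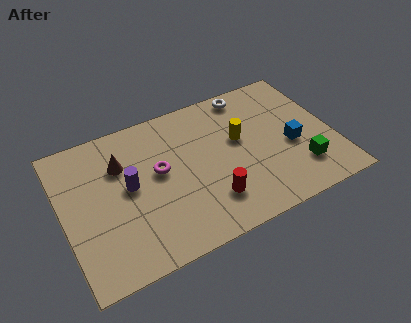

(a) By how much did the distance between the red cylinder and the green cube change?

+2.0

The distance was about 1.9 in the first image and 3.9 in the second, so they moved 2.0 units further apart.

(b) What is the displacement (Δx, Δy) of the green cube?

(2.4, 0.6)

The green cube was at about (7.5, 1.2) and moved to about (9.9, 1.8).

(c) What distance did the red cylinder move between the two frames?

2.3

From (7.9, 3.1) to (6.0, 1.8), the red cylinder covered √(1.9² + 1.3²) ≈ 2.3 units.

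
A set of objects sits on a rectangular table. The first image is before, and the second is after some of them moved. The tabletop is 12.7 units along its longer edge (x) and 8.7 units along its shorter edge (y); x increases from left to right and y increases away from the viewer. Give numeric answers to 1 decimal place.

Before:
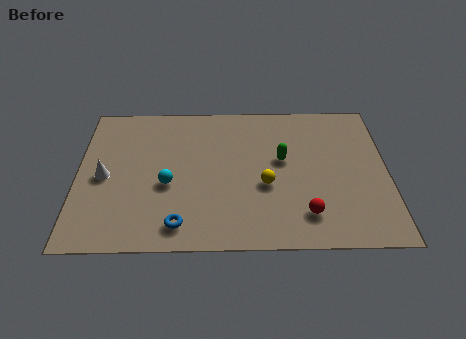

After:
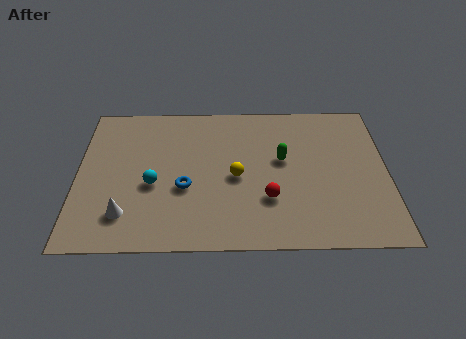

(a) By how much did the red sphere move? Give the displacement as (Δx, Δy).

(-1.5, 0.9)

The red sphere started near (9.3, 1.8) and ended near (7.8, 2.7).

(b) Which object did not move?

the green capsule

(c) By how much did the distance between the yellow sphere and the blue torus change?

-1.9

The distance was about 4.1 in the first image and 2.2 in the second, so they moved 1.9 units closer together.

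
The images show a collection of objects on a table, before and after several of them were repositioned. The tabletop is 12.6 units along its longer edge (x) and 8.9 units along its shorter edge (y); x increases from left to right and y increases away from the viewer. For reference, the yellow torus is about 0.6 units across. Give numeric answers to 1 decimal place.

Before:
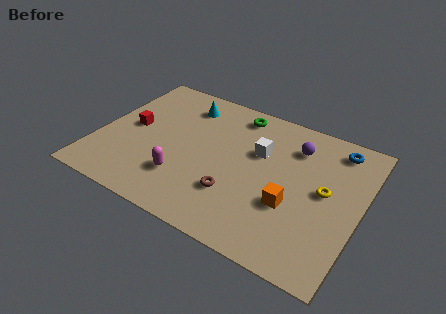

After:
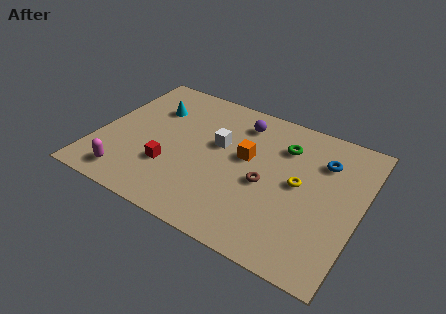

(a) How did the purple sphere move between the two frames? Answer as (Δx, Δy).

(-2.7, 0.4)

The purple sphere started near (9.2, 6.8) and ended near (6.5, 7.2).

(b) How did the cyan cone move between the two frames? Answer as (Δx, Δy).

(-1.4, -0.9)

The cyan cone was at about (3.7, 7.2) and moved to about (2.3, 6.3).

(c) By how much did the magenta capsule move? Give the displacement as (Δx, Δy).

(-2.5, -1.1)

The magenta capsule was at about (4.4, 2.4) and moved to about (1.9, 1.3).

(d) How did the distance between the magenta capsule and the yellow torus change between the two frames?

+1.6

They were about 6.9 units apart before and 8.5 after — 1.6 units further apart.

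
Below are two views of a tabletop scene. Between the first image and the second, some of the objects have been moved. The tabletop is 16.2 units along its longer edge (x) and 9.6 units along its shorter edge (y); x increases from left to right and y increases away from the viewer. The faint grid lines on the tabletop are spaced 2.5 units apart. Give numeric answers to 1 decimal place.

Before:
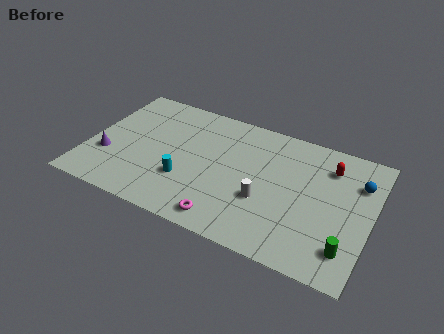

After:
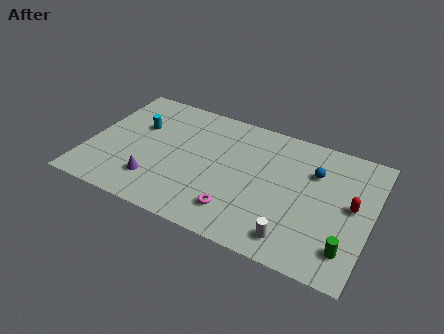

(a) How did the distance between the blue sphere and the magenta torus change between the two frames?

-2.8

The distance was about 8.9 in the first image and 6.1 in the second, so they moved 2.8 units closer together.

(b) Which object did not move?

the green cylinder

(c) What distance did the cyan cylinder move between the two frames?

4.5

The cyan cylinder was near (5.8, 3.1) before and (2.6, 6.2) after, so it travelled √(3.2² + 3.1²) ≈ 4.5 units.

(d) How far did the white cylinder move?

2.8

The white cylinder was near (10.3, 3.5) before and (12.2, 1.5) after, so it travelled √(1.9² + 2.0²) ≈ 2.8 units.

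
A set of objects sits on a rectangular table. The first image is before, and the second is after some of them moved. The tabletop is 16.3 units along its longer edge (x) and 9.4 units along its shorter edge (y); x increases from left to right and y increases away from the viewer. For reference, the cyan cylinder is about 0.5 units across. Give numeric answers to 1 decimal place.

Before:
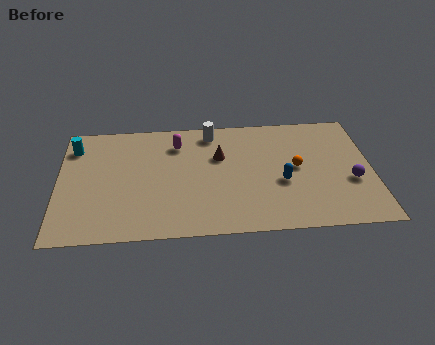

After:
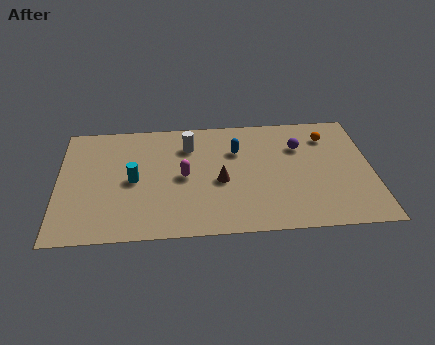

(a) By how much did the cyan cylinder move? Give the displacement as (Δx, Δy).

(3.1, -2.9)

From the two frames, the cyan cylinder sits at roughly (0.8, 7.4) before and (3.9, 4.5) after.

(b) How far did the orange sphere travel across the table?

2.9

The orange sphere was near (12.4, 4.9) before and (14.1, 7.3) after, so it travelled √(1.7² + 2.4²) ≈ 2.9 units.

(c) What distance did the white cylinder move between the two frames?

1.6

From (8.0, 8.1) to (6.8, 7.1), the white cylinder covered √(1.2² + 1.0²) ≈ 1.6 units.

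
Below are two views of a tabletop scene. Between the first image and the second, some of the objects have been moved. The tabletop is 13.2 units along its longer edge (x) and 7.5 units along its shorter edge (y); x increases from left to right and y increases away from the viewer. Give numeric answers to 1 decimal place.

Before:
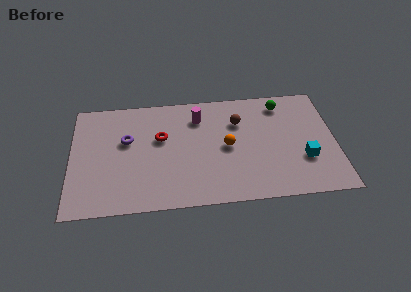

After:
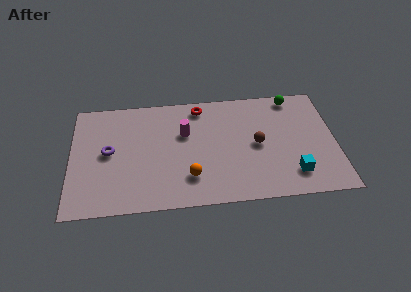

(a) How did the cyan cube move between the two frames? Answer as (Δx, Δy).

(-0.6, -0.9)

The cyan cube was at about (11.6, 2.5) and moved to about (11.0, 1.6).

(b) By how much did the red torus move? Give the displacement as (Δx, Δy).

(2.0, 1.9)

From the two frames, the red torus sits at roughly (4.5, 4.6) before and (6.5, 6.5) after.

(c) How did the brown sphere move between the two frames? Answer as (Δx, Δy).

(0.9, -1.6)

The brown sphere started near (8.4, 5.3) and ended near (9.3, 3.7).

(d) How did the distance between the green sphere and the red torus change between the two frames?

-1.6

The distance was about 6.3 in the first image and 4.7 in the second, so they moved 1.6 units closer together.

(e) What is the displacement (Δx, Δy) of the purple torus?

(-0.9, -0.7)

The purple torus started near (2.8, 4.6) and ended near (1.9, 3.9).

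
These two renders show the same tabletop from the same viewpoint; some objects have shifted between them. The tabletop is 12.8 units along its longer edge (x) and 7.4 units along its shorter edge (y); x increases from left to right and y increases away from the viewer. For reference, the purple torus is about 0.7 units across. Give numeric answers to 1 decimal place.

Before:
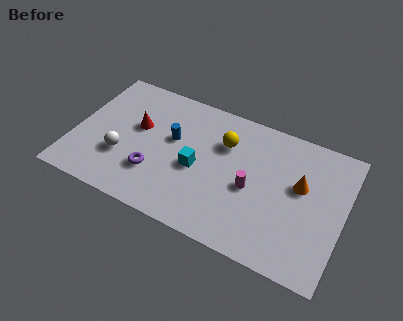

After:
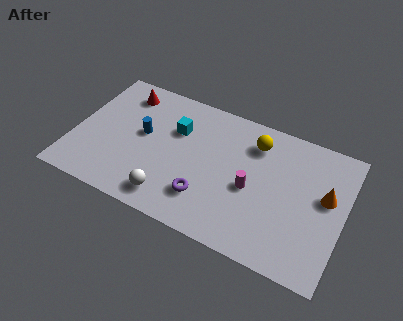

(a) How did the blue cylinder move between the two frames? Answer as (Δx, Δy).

(-1.4, -0.3)

The blue cylinder started near (4.6, 4.4) and ended near (3.2, 4.1).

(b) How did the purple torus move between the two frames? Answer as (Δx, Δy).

(2.5, -0.3)

From the two frames, the purple torus sits at roughly (4.0, 2.2) before and (6.5, 1.9) after.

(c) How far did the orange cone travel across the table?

1.2

The orange cone was near (10.7, 4.4) before and (11.9, 4.3) after, so it travelled √(1.2² + 0.1²) ≈ 1.2 units.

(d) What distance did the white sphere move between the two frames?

2.8

From (2.4, 2.5) to (4.9, 1.2), the white sphere covered √(2.5² + 1.3²) ≈ 2.8 units.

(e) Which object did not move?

the magenta cylinder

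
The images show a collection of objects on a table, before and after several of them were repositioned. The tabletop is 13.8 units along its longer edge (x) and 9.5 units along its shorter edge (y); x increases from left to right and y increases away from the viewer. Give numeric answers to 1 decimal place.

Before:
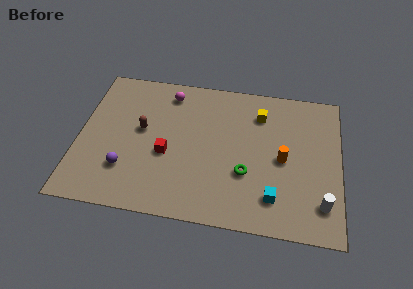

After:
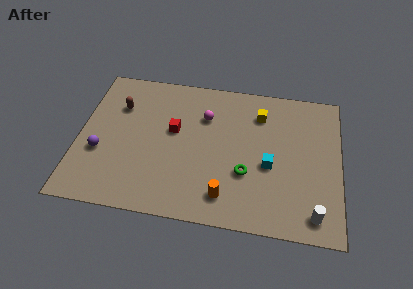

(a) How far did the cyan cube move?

2.0

The cyan cube was near (10.4, 2.0) before and (10.1, 4.0) after, so it travelled √(0.3² + 2.0²) ≈ 2.0 units.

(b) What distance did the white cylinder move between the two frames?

0.8

From (12.9, 2.0) to (12.5, 1.3), the white cylinder covered √(0.4² + 0.7²) ≈ 0.8 units.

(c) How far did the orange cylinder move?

4.0

The orange cylinder moved from about (10.8, 4.5) to (7.9, 1.7), a distance of √(2.9² + 2.8²) ≈ 4.0.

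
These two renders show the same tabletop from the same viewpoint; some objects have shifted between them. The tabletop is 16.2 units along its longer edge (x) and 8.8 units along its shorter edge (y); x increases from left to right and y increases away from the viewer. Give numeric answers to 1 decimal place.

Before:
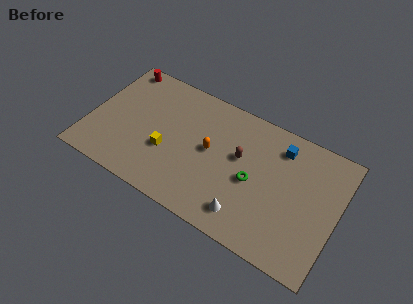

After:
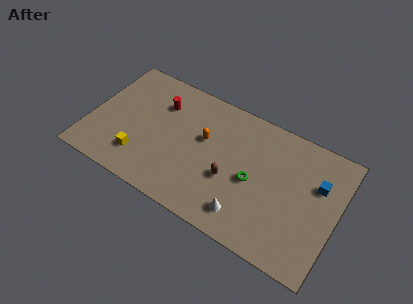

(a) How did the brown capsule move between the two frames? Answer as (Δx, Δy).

(-0.4, -1.8)

From the two frames, the brown capsule sits at roughly (9.8, 5.2) before and (9.4, 3.4) after.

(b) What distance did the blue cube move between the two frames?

2.9

The blue cube was near (12.2, 7.1) before and (14.8, 5.8) after, so it travelled √(2.6² + 1.3²) ≈ 2.9 units.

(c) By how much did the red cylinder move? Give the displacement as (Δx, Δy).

(3.0, -1.5)

The red cylinder was at about (1.3, 7.9) and moved to about (4.3, 6.4).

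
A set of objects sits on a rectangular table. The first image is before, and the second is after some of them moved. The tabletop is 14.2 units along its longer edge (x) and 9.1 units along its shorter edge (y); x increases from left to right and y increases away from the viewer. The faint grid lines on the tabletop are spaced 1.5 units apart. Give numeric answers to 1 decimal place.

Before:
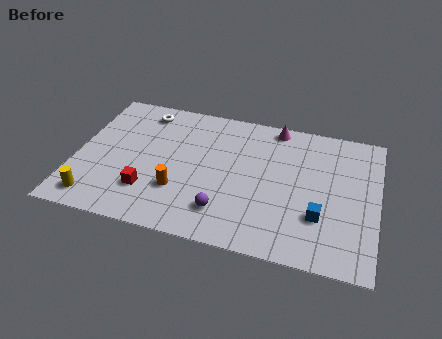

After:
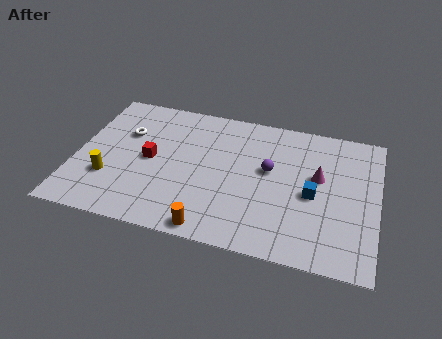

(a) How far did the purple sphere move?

3.7

The purple sphere moved from about (7.2, 2.0) to (9.1, 5.2), a distance of √(1.9² + 3.2²) ≈ 3.7.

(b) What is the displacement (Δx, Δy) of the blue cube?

(-0.4, 1.3)

The blue cube started near (11.6, 2.8) and ended near (11.2, 4.1).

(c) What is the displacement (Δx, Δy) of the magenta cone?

(2.2, -2.9)

The magenta cone started near (9.2, 8.2) and ended near (11.4, 5.3).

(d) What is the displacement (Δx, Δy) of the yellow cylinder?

(0.5, 1.5)

The yellow cylinder was at about (1.2, 1.3) and moved to about (1.7, 2.8).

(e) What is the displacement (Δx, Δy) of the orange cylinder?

(1.7, -2.0)

The orange cylinder was at about (5.0, 2.8) and moved to about (6.7, 0.8).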